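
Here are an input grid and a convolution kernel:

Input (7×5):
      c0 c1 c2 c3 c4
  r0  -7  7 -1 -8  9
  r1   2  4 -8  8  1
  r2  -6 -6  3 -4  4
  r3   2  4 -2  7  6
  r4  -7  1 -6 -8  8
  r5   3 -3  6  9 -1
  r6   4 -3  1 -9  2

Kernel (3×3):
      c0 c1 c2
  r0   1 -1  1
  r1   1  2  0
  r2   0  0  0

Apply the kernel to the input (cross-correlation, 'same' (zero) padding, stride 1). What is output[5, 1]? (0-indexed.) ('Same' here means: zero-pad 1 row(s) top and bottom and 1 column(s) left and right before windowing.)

The receptive field on the zero-padded input at this output position is [-7 1 -6 / 3 -3 6 / 4 -3 1]. Elementwise product with the kernel and sum: -7·1 + 1·-1 + -6·1 + 3·1 + -3·2.

-17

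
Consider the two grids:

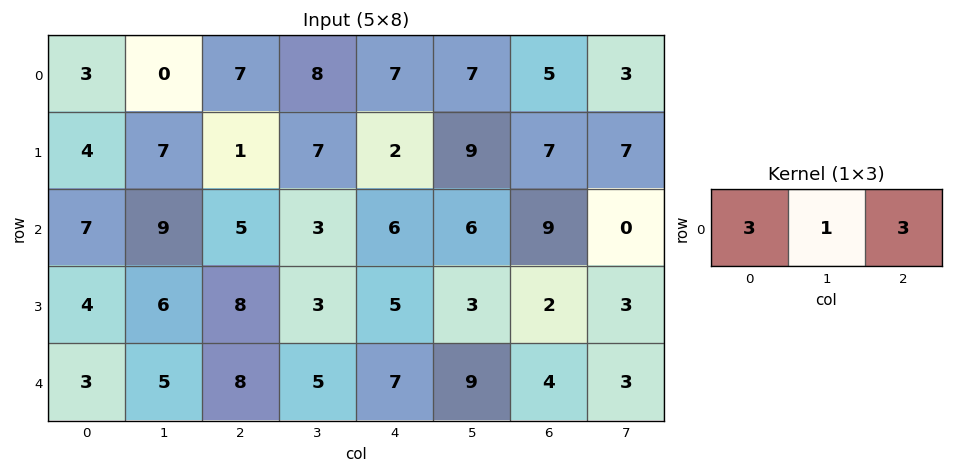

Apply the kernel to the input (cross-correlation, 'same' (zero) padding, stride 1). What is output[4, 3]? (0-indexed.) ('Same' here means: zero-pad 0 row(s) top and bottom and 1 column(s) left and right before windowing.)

The receptive field on the zero-padded input at this output position is [8 5 7]. Elementwise product with the kernel and sum: 8·3 + 5·1 + 7·3.

50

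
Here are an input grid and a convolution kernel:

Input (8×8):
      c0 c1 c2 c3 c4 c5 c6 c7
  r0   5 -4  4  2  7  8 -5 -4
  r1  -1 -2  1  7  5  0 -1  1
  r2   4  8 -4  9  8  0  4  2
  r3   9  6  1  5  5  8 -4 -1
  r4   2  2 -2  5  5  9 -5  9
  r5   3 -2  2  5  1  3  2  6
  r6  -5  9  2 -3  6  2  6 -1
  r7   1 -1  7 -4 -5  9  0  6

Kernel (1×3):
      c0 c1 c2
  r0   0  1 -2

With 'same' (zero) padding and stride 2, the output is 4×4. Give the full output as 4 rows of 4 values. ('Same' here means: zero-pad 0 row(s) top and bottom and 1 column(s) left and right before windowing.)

13 0 -9 3
-12 -22 8 0
-2 -12 -13 -23
-23 8 2 8

Output[0,0]: The receptive field on the zero-padded input at this output position is [0 5 -4]. Elementwise product with the kernel and sum: 5·1 + -4·-2.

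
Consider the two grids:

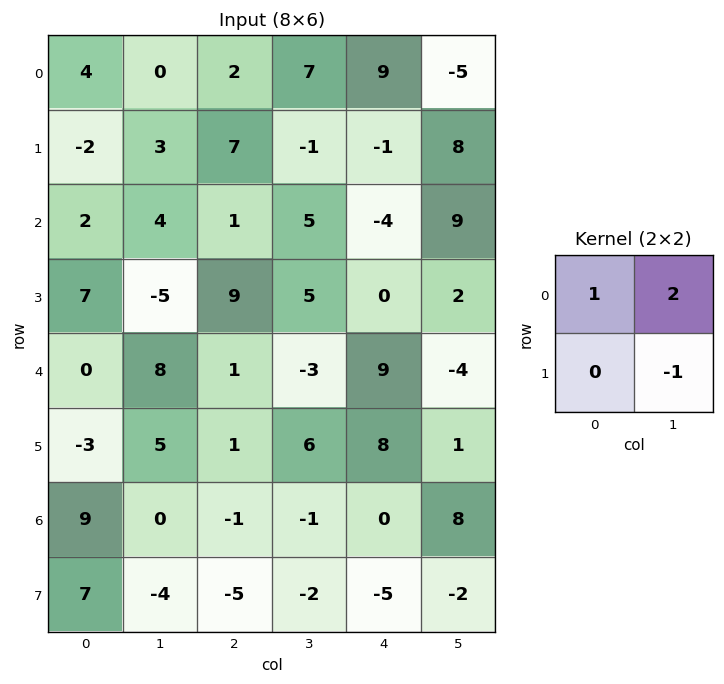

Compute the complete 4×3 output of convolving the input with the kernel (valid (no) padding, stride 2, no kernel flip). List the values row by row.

Output[0,0]: The receptive field on the input at this output position is [4 0 / -2 3]. Elementwise product with the kernel and sum: 4·1 + 0·2 + 3·-1.

1 17 -9
15 6 12
11 -11 0
13 -1 18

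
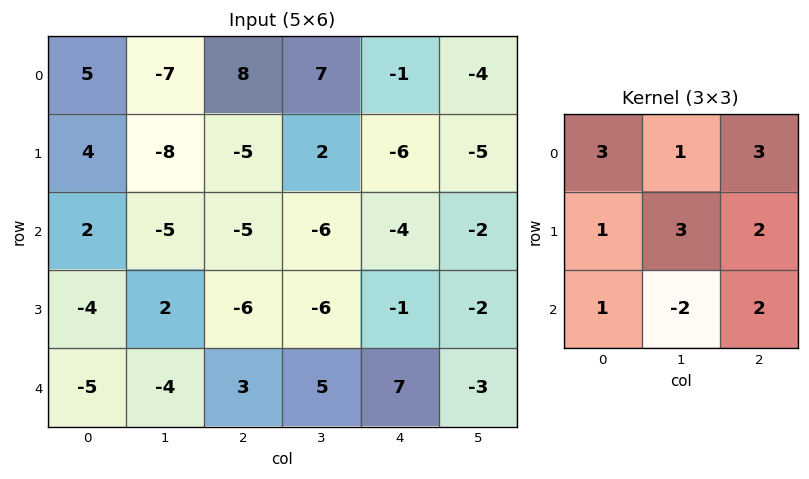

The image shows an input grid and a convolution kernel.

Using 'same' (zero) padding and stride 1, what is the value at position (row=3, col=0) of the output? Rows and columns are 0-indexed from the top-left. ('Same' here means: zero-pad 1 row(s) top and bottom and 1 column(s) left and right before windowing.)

The receptive field on the zero-padded input at this output position is [0 2 -5 / 0 -4 2 / 0 -5 -4]. Elementwise product with the kernel and sum: 0·3 + 2·1 + -5·3 + 0·1 + -4·3 + 2·2 + 0·1 + -5·-2 + -4·2.

-19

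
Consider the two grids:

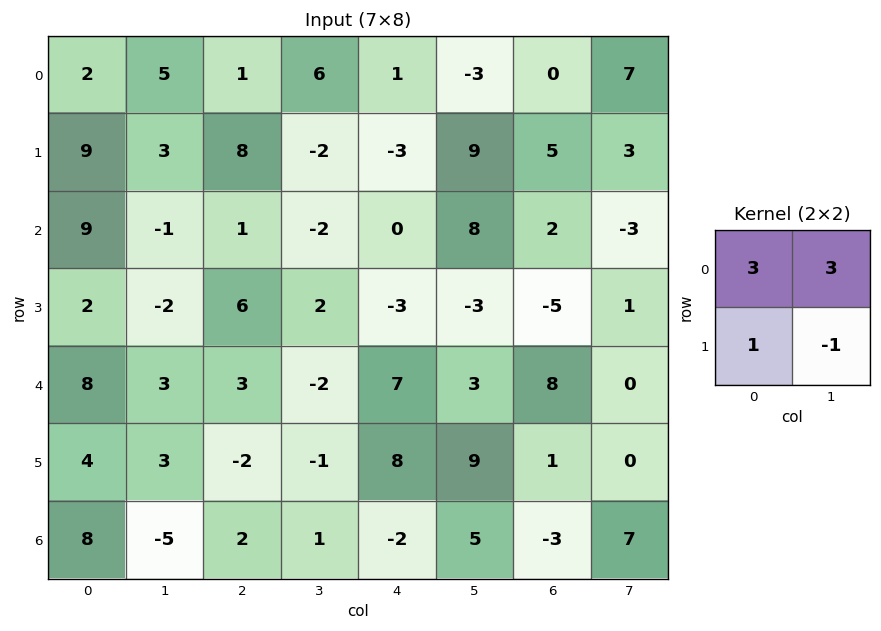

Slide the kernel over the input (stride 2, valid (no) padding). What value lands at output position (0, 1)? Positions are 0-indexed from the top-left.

31

The receptive field on the input at this output position is [1 6 / 8 -2]. Elementwise product with the kernel and sum: 1·3 + 6·3 + 8·1 + -2·-1.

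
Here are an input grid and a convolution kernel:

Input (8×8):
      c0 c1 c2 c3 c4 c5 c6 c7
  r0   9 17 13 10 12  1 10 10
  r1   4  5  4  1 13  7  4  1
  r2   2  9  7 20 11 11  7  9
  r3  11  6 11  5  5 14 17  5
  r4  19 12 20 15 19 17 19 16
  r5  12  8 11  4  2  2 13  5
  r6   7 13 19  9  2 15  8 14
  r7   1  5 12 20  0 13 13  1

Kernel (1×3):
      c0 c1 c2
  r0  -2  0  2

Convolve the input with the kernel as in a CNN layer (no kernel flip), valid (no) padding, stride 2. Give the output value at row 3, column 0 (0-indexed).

The receptive field on the input at this output position is [7 13 19]. Elementwise product with the kernel and sum: 7·-2 + 19·2.

24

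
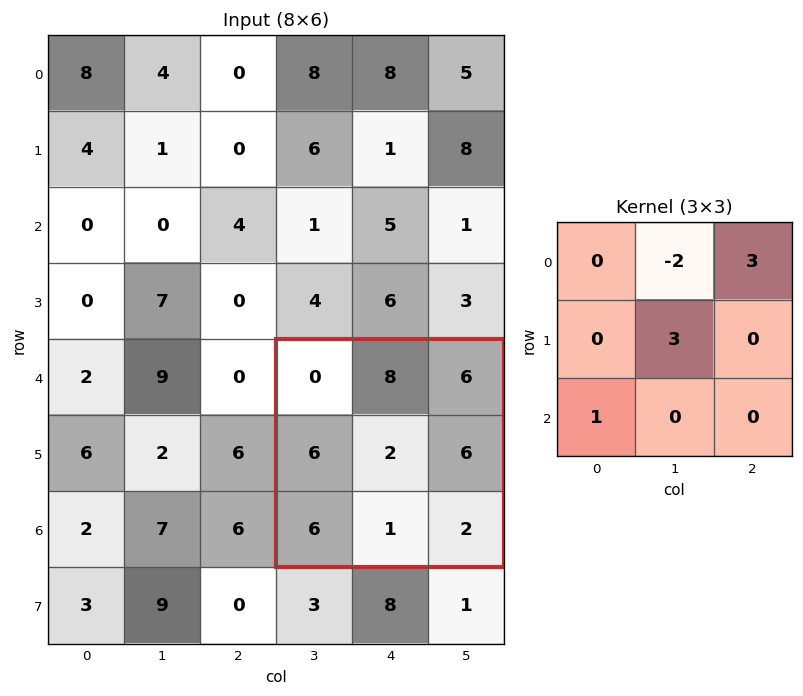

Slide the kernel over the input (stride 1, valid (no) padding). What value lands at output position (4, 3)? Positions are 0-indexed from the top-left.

14

The receptive field on the input at this output position is [0 8 6 / 6 2 6 / 6 1 2]. Elementwise product with the kernel and sum: 8·-2 + 6·3 + 2·3 + 6·1.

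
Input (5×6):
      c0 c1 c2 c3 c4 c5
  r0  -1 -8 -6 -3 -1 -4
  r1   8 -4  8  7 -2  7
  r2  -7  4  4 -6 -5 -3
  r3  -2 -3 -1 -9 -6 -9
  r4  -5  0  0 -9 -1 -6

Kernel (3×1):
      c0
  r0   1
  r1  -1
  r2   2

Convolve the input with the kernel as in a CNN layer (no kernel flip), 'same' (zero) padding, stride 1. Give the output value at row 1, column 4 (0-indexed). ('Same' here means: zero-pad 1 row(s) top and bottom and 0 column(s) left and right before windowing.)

The receptive field on the zero-padded input at this output position is [-1 / -2 / -5]. Elementwise product with the kernel and sum: -1·1 + -2·-1 + -5·2.

-9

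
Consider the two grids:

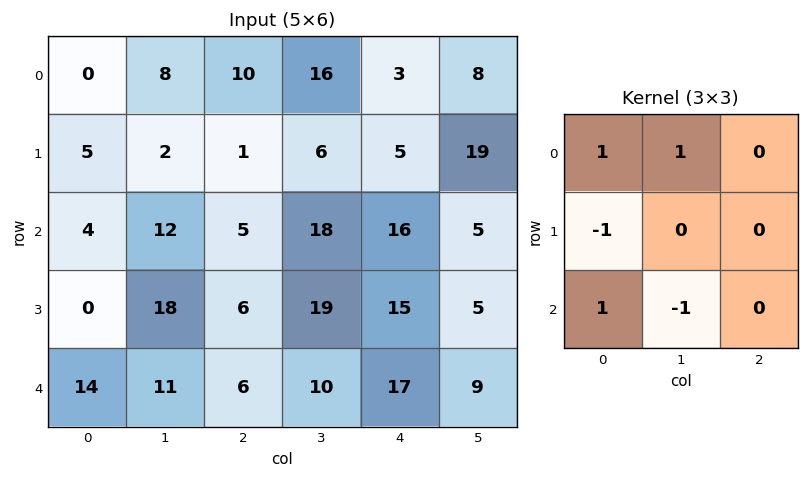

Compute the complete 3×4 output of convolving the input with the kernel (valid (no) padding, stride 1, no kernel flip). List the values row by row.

Output[0,0]: The receptive field on the input at this output position is [0 8 10 / 5 2 1 / 4 12 5]. Elementwise product with the kernel and sum: 0·1 + 8·1 + 5·-1 + 4·1 + 12·-1.

-5 23 12 15
-15 3 -11 -3
19 4 13 8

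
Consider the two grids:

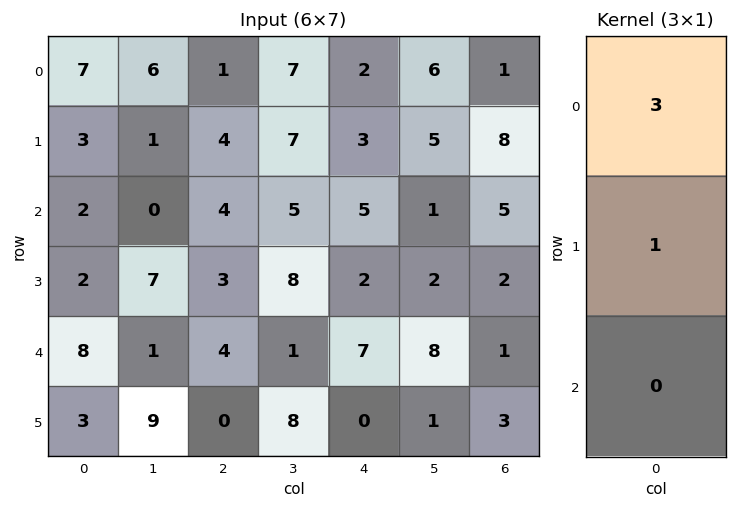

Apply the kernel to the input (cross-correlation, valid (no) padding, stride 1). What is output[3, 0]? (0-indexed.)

14

The receptive field on the input at this output position is [2 / 8 / 3]. Elementwise product with the kernel and sum: 2·3 + 8·1.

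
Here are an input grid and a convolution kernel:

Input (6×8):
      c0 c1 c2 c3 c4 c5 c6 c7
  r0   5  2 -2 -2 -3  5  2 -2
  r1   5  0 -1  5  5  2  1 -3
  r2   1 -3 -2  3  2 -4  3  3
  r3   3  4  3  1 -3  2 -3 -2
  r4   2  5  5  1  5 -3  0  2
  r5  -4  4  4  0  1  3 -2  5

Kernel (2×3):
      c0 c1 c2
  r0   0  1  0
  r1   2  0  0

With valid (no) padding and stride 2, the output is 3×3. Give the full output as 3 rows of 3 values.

12 -4 15
3 9 -10
-3 9 -1

Output[0,0]: The receptive field on the input at this output position is [5 2 -2 / 5 0 -1]. Elementwise product with the kernel and sum: 2·1 + 5·2.
Output[0,1]: The receptive field on the input at this output position is [-2 -2 -3 / -1 5 5]. Elementwise product with the kernel and sum: -2·1 + -1·2.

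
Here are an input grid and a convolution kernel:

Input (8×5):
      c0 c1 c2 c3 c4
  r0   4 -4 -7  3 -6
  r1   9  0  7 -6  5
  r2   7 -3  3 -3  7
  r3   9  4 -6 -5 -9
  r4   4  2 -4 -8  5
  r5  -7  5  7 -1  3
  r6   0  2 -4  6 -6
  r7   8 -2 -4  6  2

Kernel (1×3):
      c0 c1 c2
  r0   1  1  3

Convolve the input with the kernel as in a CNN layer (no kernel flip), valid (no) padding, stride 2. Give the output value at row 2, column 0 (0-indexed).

The receptive field on the input at this output position is [4 2 -4]. Elementwise product with the kernel and sum: 4·1 + 2·1 + -4·3.

-6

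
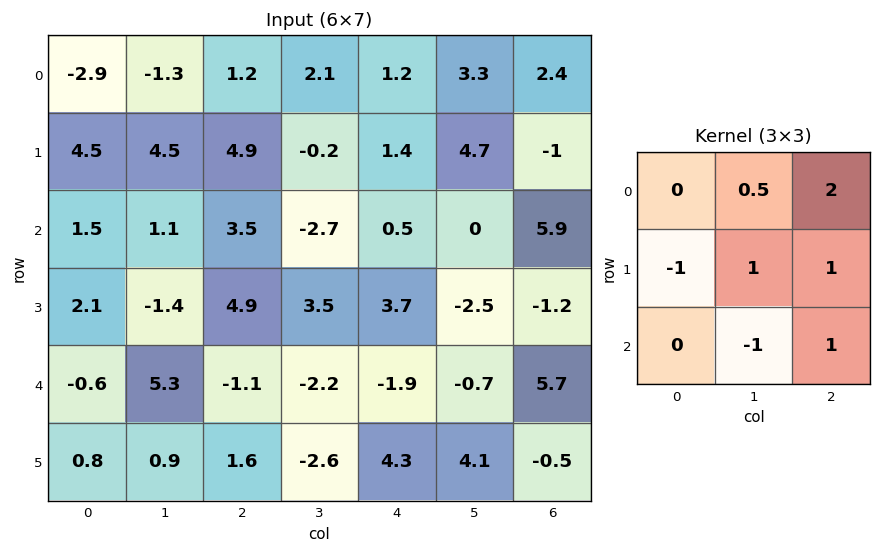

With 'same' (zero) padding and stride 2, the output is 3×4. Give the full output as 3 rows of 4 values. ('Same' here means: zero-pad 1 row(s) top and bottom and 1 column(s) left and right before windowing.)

Output[0,0]: The receptive field on the zero-padded input at this output position is [0 0 0 / 0 -2.9 -1.3 / 0 4.5 4.5]. Elementwise product with the kernel and sum: 0·0.5 + 0·2 + 0·-1 + -2.9·1 + -1.3·1 + 4.5·-1 + 4.5·1.
Output[0,1]: The receptive field on the zero-padded input at this output position is [0 0 0 / -1.3 1.2 2.1 / 4.5 4.9 -0.2]. Elementwise product with the kernel and sum: 0·0.5 + 0·2 + -1.3·-1 + 1.2·1 + 2.1·1 + 4.9·-1 + -0.2·1.

-4.2 -0.5 5.7 0.1
10.35 0.35 7.1 6.6
3.05 -3.35 -3.75 6.3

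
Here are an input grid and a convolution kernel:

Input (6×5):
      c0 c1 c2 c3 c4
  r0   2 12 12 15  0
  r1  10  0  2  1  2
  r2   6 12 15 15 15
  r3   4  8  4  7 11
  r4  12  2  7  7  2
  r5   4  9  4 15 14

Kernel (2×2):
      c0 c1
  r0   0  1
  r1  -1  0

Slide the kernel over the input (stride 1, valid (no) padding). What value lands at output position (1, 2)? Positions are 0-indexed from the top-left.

-14

The receptive field on the input at this output position is [2 1 / 15 15]. Elementwise product with the kernel and sum: 1·1 + 15·-1.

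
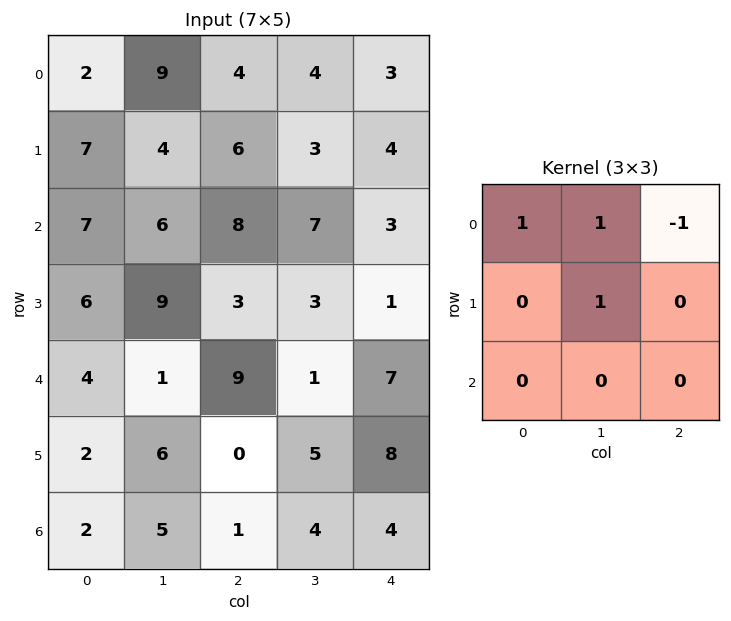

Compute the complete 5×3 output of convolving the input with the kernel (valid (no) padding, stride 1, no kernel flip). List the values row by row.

11 15 8
11 15 12
14 10 15
13 18 6
2 9 8

Output[0,0]: The receptive field on the input at this output position is [2 9 4 / 7 4 6 / 7 6 8]. Elementwise product with the kernel and sum: 2·1 + 9·1 + 4·-1 + 4·1.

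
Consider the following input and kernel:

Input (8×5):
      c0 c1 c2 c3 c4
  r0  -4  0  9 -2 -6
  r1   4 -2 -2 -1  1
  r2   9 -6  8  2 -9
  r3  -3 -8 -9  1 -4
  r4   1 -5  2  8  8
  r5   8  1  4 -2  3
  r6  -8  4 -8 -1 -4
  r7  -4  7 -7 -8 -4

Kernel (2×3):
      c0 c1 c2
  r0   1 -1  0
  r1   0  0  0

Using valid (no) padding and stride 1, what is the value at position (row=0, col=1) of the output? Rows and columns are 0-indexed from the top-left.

The receptive field on the input at this output position is [0 9 -2 / -2 -2 -1]. Elementwise product with the kernel and sum: 0·1 + 9·-1.

-9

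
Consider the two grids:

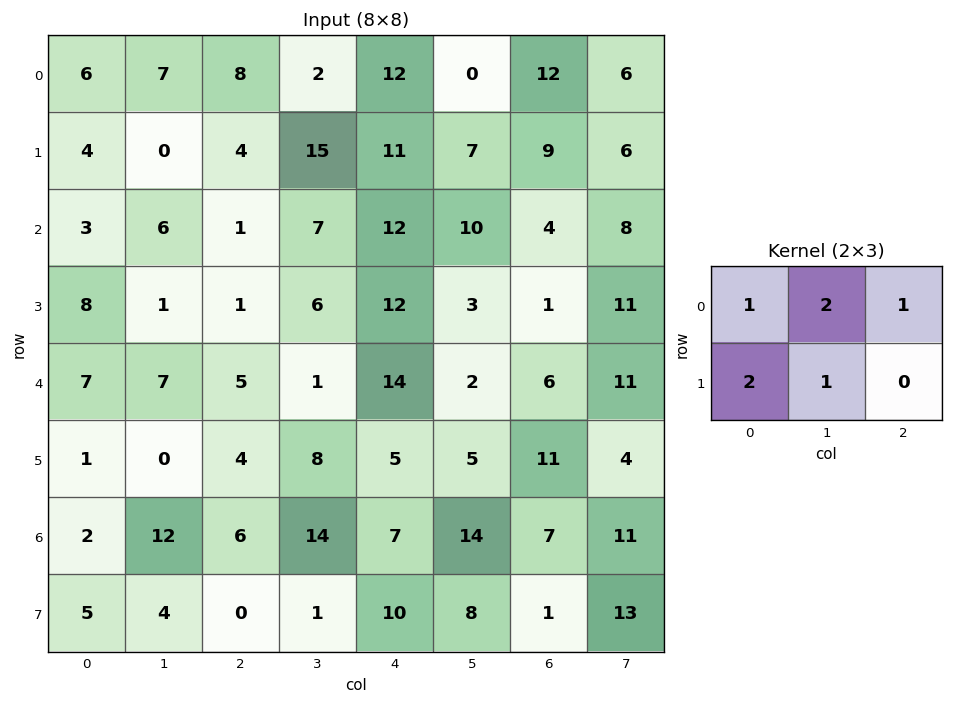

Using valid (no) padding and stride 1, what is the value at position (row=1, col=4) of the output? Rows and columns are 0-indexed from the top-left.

68

The receptive field on the input at this output position is [11 7 9 / 12 10 4]. Elementwise product with the kernel and sum: 11·1 + 7·2 + 9·1 + 12·2 + 10·1.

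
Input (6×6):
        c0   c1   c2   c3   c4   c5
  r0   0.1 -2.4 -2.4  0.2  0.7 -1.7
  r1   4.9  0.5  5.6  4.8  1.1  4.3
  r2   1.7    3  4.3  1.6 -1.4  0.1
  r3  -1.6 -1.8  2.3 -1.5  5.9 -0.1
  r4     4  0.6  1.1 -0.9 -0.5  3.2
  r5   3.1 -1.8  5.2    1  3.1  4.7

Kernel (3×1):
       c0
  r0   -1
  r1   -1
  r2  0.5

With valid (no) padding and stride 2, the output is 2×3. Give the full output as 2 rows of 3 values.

-4.15 -1.05 -2.5
1.9 -6.05 -4.75

Output[0,0]: The receptive field on the input at this output position is [0.1 / 4.9 / 1.7]. Elementwise product with the kernel and sum: 0.1·-1 + 4.9·-1 + 1.7·0.5.
Output[0,1]: The receptive field on the input at this output position is [-2.4 / 5.6 / 4.3]. Elementwise product with the kernel and sum: -2.4·-1 + 5.6·-1 + 4.3·0.5.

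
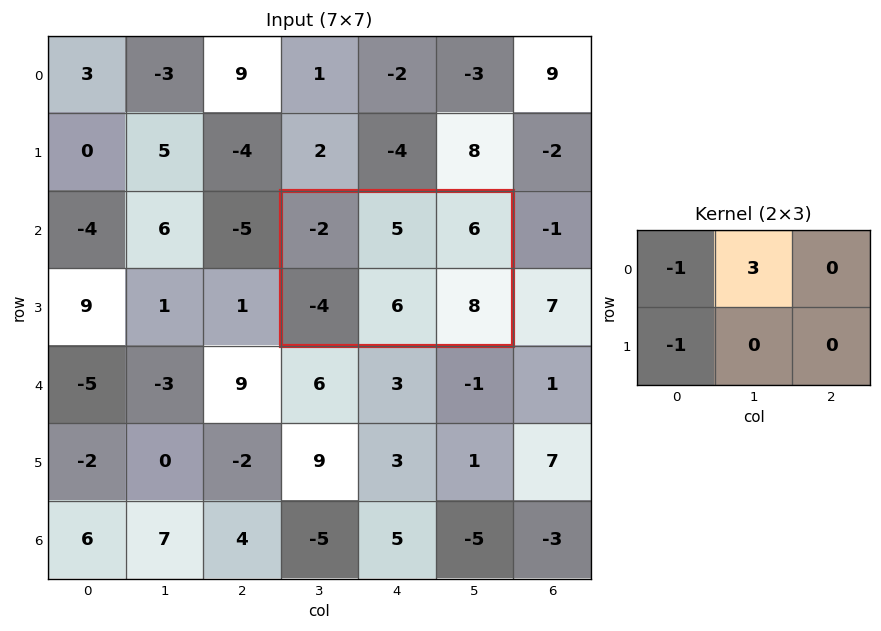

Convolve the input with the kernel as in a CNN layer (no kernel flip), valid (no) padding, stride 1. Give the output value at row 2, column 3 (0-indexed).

21

The receptive field on the input at this output position is [-2 5 6 / -4 6 8]. Elementwise product with the kernel and sum: -2·-1 + 5·3 + -4·-1.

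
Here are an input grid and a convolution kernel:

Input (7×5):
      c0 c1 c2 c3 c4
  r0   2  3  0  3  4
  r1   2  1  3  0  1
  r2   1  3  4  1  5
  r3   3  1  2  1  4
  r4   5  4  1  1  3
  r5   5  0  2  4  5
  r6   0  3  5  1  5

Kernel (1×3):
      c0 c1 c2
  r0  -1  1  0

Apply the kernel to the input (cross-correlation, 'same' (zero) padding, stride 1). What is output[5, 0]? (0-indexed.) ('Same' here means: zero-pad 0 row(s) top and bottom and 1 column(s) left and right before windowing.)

The receptive field on the zero-padded input at this output position is [0 5 0]. Elementwise product with the kernel and sum: 0·-1 + 5·1.

5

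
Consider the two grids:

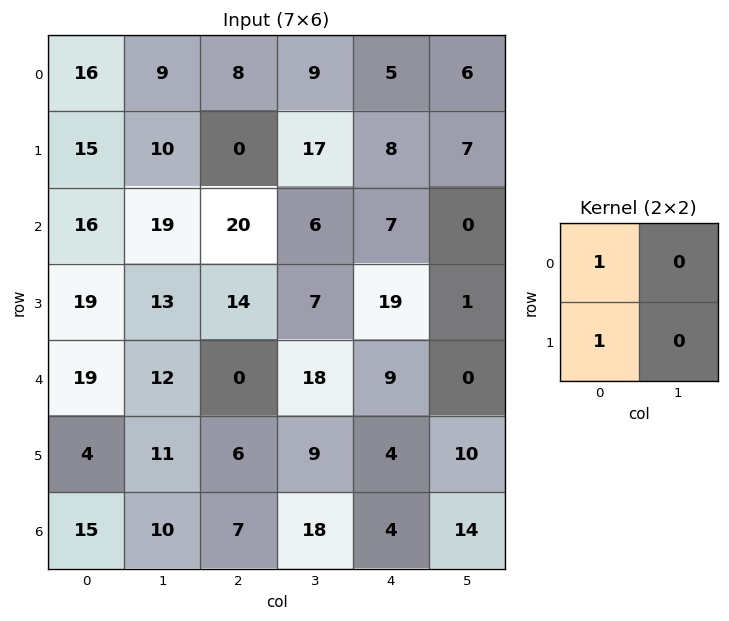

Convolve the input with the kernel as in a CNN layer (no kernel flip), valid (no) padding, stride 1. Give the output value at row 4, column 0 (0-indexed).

The receptive field on the input at this output position is [19 12 / 4 11]. Elementwise product with the kernel and sum: 19·1 + 4·1.

23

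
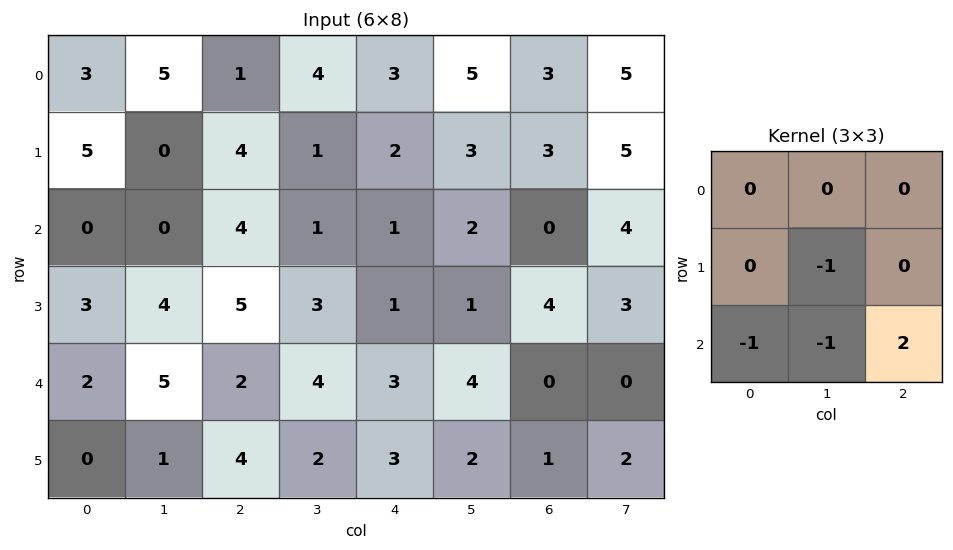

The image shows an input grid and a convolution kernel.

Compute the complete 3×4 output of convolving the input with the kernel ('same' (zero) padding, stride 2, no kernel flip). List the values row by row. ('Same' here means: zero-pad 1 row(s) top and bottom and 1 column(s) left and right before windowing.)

-8 -3 0 1
5 -7 -3 1
0 -3 -4 1

Output[0,0]: The receptive field on the zero-padded input at this output position is [0 0 0 / 0 3 5 / 0 5 0]. Elementwise product with the kernel and sum: 3·-1 + 0·-1 + 5·-1 + 0·2.
Output[0,1]: The receptive field on the zero-padded input at this output position is [0 0 0 / 5 1 4 / 0 4 1]. Elementwise product with the kernel and sum: 1·-1 + 0·-1 + 4·-1 + 1·2.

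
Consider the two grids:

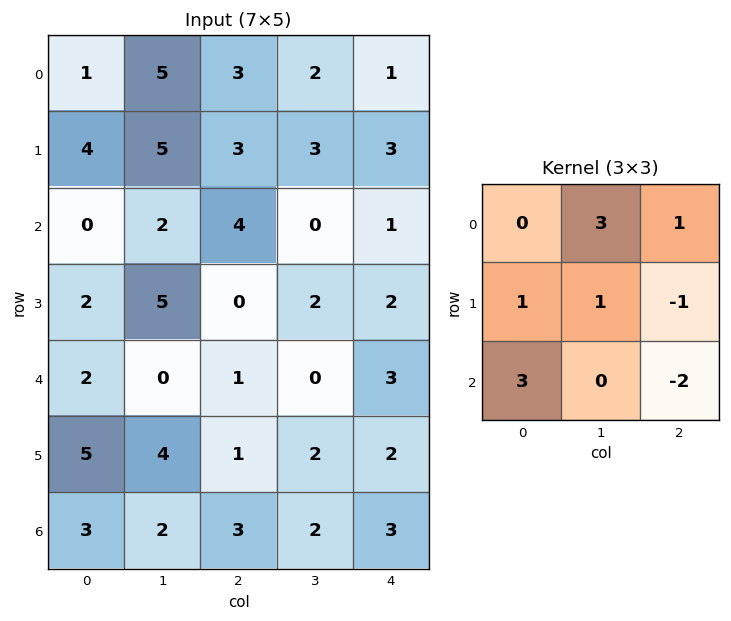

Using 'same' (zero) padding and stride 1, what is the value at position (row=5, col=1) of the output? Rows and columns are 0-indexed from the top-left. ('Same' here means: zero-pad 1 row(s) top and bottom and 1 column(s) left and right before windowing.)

12

The receptive field on the zero-padded input at this output position is [2 0 1 / 5 4 1 / 3 2 3]. Elementwise product with the kernel and sum: 0·3 + 1·1 + 5·1 + 4·1 + 1·-1 + 3·3 + 3·-2.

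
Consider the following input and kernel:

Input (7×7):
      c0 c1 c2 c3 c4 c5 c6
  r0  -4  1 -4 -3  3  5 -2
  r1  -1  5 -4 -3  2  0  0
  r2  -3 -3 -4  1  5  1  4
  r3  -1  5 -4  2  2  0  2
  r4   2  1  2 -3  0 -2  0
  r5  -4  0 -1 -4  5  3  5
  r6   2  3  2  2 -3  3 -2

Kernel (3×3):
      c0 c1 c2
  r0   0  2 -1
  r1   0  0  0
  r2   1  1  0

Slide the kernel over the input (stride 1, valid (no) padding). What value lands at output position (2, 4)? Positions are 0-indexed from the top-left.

The receptive field on the input at this output position is [5 1 4 / 2 0 2 / 0 -2 0]. Elementwise product with the kernel and sum: 1·2 + 4·-1 + 0·1 + -2·1.

-4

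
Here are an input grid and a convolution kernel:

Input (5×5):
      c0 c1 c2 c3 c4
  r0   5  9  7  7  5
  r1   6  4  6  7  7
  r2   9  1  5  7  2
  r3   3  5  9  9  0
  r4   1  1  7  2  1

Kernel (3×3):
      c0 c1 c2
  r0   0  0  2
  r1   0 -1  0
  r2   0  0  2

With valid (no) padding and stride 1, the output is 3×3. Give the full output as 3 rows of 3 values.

Output[0,0]: The receptive field on the input at this output position is [5 9 7 / 6 4 6 / 9 1 5]. Elementwise product with the kernel and sum: 7·2 + 4·-1 + 5·2.
Output[0,1]: The receptive field on the input at this output position is [9 7 7 / 4 6 7 / 1 5 7]. Elementwise product with the kernel and sum: 7·2 + 6·-1 + 7·2.

20 22 7
29 27 7
19 9 -3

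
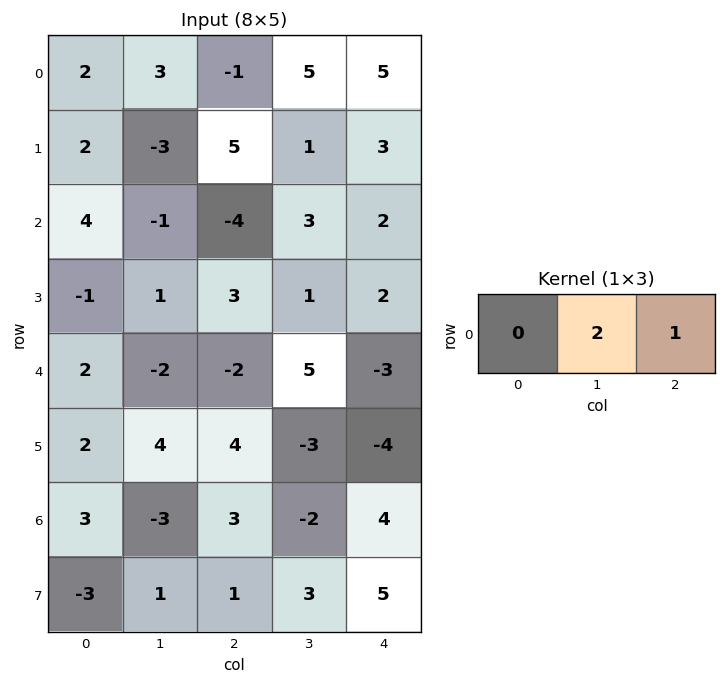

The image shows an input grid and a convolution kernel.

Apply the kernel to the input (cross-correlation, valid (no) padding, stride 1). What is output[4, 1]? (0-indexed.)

1

The receptive field on the input at this output position is [-2 -2 5]. Elementwise product with the kernel and sum: -2·2 + 5·1.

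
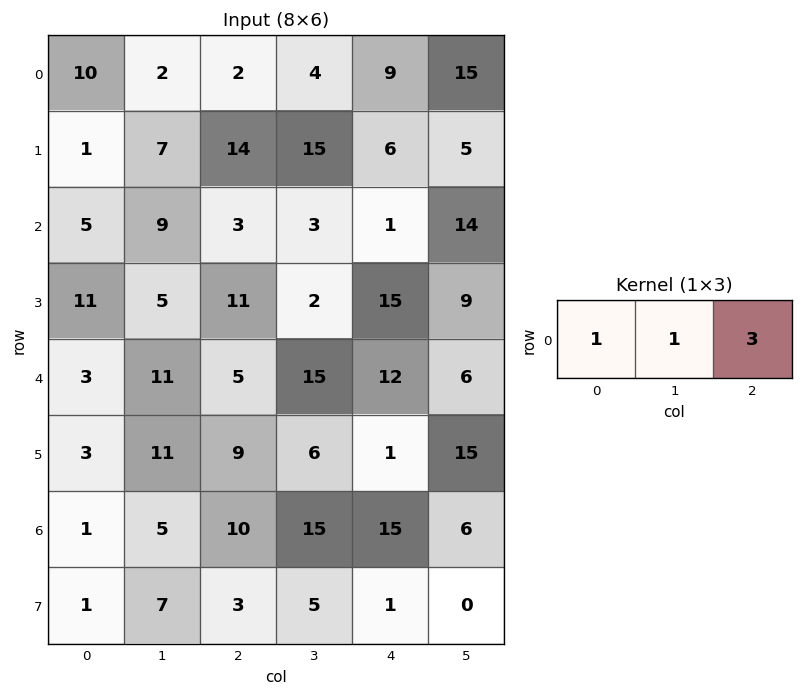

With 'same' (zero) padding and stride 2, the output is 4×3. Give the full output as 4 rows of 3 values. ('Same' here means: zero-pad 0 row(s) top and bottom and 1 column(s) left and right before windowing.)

16 16 58
32 21 46
36 61 45
16 60 48

Output[0,0]: The receptive field on the zero-padded input at this output position is [0 10 2]. Elementwise product with the kernel and sum: 0·1 + 10·1 + 2·3.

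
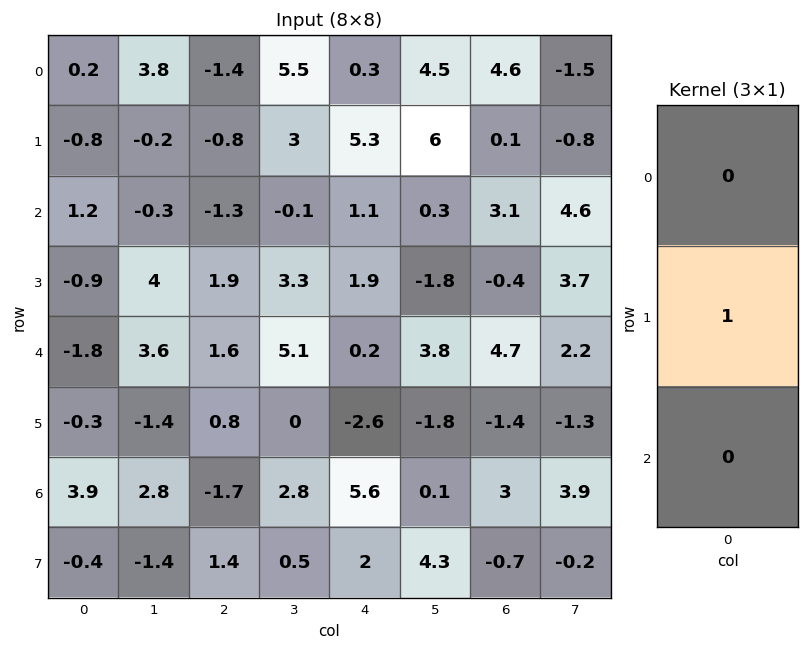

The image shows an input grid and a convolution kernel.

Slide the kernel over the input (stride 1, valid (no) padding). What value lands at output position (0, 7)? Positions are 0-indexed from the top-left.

-0.8

The receptive field on the input at this output position is [-1.5 / -0.8 / 4.6]. Elementwise product with the kernel and sum: -0.8·1.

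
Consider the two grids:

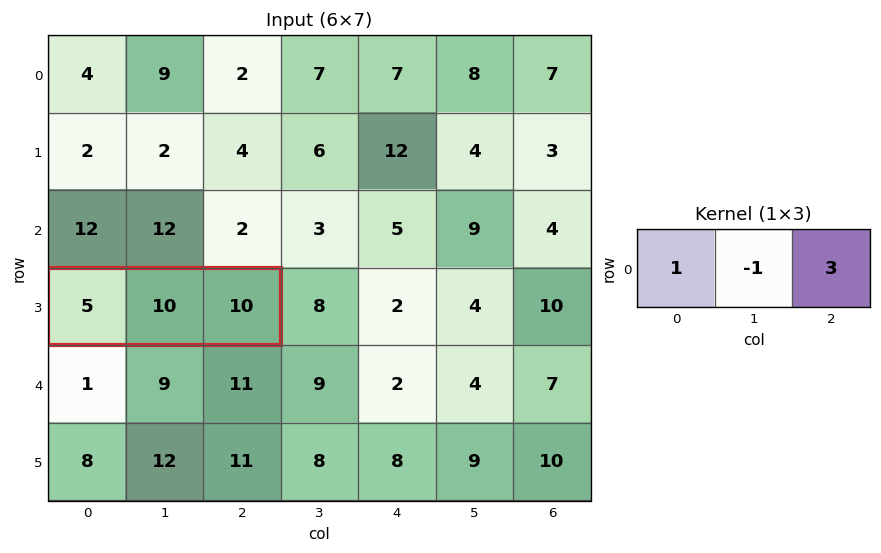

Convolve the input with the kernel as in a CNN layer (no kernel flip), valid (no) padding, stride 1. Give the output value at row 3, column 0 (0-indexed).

The receptive field on the input at this output position is [5 10 10]. Elementwise product with the kernel and sum: 5·1 + 10·-1 + 10·3.

25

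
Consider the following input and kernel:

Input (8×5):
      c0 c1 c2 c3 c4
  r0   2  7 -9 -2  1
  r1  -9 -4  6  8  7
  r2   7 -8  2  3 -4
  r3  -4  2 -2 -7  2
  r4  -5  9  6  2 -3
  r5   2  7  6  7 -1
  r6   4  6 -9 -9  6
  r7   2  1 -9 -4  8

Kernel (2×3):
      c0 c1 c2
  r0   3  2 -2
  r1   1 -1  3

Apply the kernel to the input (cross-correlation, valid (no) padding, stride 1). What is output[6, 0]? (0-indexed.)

The receptive field on the input at this output position is [4 6 -9 / 2 1 -9]. Elementwise product with the kernel and sum: 4·3 + 6·2 + -9·-2 + 2·1 + 1·-1 + -9·3.

16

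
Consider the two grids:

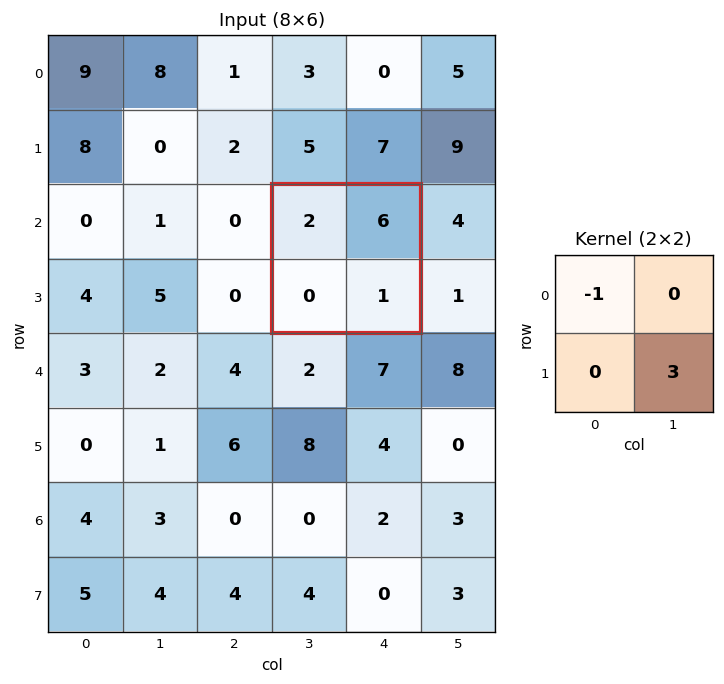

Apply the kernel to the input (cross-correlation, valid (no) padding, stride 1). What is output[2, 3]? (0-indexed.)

The receptive field on the input at this output position is [2 6 / 0 1]. Elementwise product with the kernel and sum: 2·-1 + 1·3.

1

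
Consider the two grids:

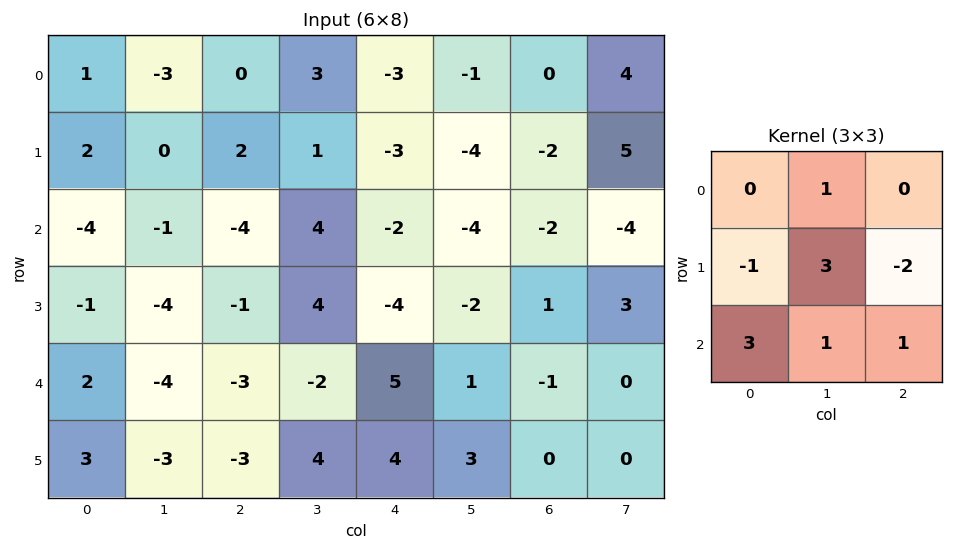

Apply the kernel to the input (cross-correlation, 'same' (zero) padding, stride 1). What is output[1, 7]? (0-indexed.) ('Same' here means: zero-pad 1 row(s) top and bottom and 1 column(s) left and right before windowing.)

11

The receptive field on the zero-padded input at this output position is [0 4 0 / -2 5 0 / -2 -4 0]. Elementwise product with the kernel and sum: 4·1 + -2·-1 + 5·3 + 0·-2 + -2·3 + -4·1 + 0·1.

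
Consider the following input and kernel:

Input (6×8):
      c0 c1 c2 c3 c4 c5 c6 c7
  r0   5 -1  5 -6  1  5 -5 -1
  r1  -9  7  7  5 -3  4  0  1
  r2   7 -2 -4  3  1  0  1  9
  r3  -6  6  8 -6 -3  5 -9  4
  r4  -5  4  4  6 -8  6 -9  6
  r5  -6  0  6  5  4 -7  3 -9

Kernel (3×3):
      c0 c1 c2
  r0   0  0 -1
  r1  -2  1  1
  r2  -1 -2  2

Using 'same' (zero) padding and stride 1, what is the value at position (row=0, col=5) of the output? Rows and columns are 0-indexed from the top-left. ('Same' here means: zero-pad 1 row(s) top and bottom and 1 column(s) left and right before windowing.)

The receptive field on the zero-padded input at this output position is [0 0 0 / 1 5 -5 / -3 4 0]. Elementwise product with the kernel and sum: 0·-1 + 1·-2 + 5·1 + -5·1 + -3·-1 + 4·-2 + 0·2.

-7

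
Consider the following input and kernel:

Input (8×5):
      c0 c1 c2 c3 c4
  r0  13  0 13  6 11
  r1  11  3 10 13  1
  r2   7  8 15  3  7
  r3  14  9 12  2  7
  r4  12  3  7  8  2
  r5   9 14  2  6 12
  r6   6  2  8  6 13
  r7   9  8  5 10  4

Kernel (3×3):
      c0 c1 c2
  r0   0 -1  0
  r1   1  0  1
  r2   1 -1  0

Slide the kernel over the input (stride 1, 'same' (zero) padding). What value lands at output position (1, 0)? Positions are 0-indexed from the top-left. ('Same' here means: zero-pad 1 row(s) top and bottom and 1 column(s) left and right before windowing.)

The receptive field on the zero-padded input at this output position is [0 13 0 / 0 11 3 / 0 7 8]. Elementwise product with the kernel and sum: 13·-1 + 0·1 + 3·1 + 0·1 + 7·-1.

-17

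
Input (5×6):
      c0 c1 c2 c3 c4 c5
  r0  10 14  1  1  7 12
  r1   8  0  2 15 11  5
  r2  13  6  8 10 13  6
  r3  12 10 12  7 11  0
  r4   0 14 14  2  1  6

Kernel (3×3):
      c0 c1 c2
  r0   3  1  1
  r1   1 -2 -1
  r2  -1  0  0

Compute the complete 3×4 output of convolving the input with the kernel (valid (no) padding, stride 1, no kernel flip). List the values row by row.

Output[0,0]: The receptive field on the input at this output position is [10 14 1 / 8 0 2 / 13 6 8]. Elementwise product with the kernel and sum: 10·3 + 14·1 + 1·1 + 8·1 + 0·-2 + 2·-1 + 13·-1.

38 19 -36 0
7 -13 -5 32
33 1 20 32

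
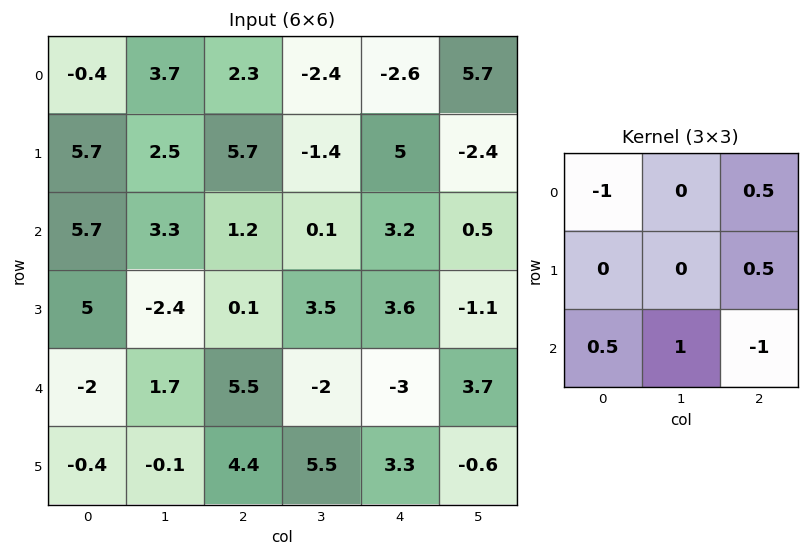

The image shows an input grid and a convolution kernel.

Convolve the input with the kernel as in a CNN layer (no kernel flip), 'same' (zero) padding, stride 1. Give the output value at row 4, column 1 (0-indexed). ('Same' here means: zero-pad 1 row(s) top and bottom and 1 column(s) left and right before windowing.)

-6.9

The receptive field on the zero-padded input at this output position is [5 -2.4 0.1 / -2 1.7 5.5 / -0.4 -0.1 4.4]. Elementwise product with the kernel and sum: 5·-1 + 0.1·0.5 + 5.5·0.5 + -0.4·0.5 + -0.1·1 + 4.4·-1.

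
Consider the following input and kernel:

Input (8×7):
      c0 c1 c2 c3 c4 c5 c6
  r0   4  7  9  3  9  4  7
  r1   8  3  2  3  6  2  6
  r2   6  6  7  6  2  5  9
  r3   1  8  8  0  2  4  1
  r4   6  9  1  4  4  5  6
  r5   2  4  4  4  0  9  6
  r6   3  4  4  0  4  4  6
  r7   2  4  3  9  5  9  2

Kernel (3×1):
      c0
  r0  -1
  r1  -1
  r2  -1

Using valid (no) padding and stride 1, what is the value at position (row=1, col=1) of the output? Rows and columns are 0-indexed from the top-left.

-17

The receptive field on the input at this output position is [3 / 6 / 8]. Elementwise product with the kernel and sum: 3·-1 + 6·-1 + 8·-1.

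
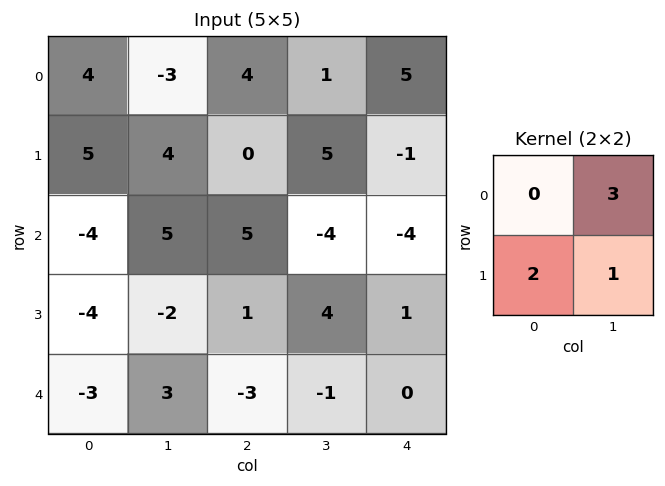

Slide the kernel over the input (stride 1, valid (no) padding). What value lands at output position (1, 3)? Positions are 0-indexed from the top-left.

The receptive field on the input at this output position is [5 -1 / -4 -4]. Elementwise product with the kernel and sum: -1·3 + -4·2 + -4·1.

-15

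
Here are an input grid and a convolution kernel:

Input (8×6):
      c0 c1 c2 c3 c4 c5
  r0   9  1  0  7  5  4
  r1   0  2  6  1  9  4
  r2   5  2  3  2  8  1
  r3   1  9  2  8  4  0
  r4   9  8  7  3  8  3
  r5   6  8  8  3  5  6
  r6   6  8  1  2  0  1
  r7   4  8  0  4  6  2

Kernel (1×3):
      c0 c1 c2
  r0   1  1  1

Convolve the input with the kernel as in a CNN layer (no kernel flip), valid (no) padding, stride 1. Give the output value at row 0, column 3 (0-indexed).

16

The receptive field on the input at this output position is [7 5 4]. Elementwise product with the kernel and sum: 7·1 + 5·1 + 4·1.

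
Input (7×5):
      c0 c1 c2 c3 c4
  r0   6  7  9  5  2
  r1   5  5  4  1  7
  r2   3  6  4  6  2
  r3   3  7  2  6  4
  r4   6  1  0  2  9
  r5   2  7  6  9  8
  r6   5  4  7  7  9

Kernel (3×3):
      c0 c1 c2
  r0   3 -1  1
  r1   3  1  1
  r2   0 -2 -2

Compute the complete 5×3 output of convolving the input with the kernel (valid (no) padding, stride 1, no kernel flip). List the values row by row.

Output[0,0]: The receptive field on the input at this output position is [6 7 9 / 5 5 4 / 3 6 4]. Elementwise product with the kernel and sum: 6·3 + 7·-1 + 9·1 + 5·3 + 5·1 + 4·1 + 6·-2 + 4·-2.
Output[0,1]: The receptive field on the input at this output position is [7 9 5 / 5 4 1 / 6 4 6]. Elementwise product with the kernel and sum: 7·3 + 9·-1 + 5·1 + 5·3 + 4·1 + 1·1 + 4·-2 + 6·-2.

24 17 28
15 24 18
23 45 2
-3 0 -19
14 13 10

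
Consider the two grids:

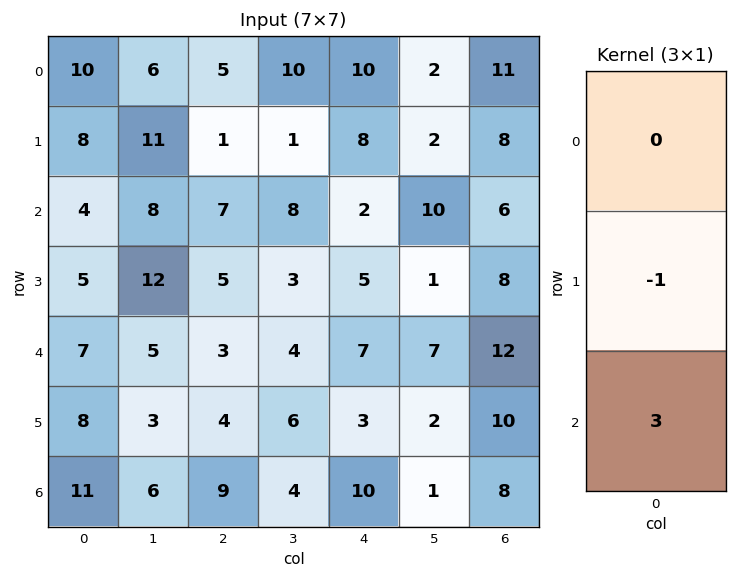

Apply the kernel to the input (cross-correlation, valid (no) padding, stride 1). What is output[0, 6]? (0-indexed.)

The receptive field on the input at this output position is [11 / 8 / 6]. Elementwise product with the kernel and sum: 8·-1 + 6·3.

10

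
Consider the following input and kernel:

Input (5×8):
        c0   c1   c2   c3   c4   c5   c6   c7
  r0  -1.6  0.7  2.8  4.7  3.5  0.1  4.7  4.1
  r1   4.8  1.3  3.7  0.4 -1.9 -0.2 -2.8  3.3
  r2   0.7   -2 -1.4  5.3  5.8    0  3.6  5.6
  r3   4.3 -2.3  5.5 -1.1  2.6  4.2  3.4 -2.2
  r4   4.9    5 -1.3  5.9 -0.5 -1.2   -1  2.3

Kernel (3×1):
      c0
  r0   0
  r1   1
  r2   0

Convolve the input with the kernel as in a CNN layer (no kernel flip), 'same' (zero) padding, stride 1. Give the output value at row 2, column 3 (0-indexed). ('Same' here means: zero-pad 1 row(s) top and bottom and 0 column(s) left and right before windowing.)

5.3

The receptive field on the zero-padded input at this output position is [0.4 / 5.3 / -1.1]. Elementwise product with the kernel and sum: 5.3·1.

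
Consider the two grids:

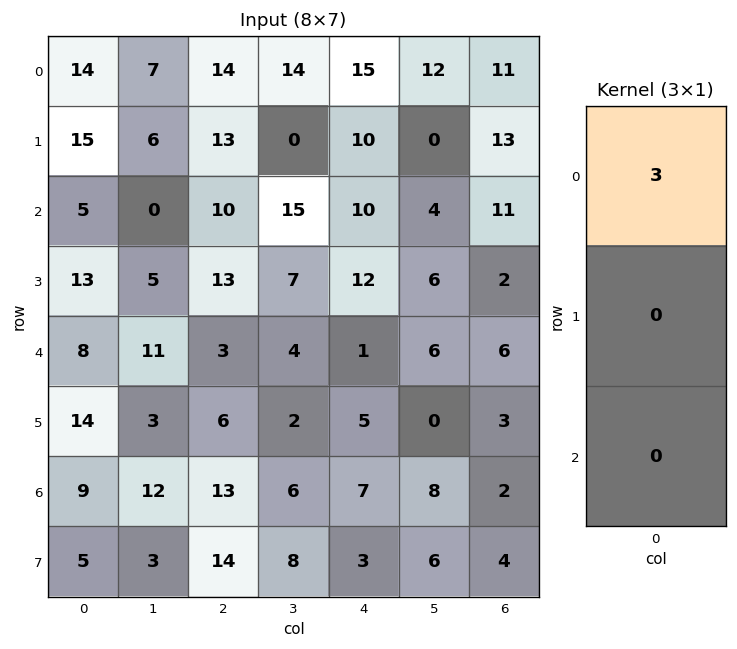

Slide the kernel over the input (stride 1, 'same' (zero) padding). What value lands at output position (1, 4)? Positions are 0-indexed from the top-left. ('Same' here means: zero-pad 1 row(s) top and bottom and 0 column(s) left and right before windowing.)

45

The receptive field on the zero-padded input at this output position is [15 / 10 / 10]. Elementwise product with the kernel and sum: 15·3.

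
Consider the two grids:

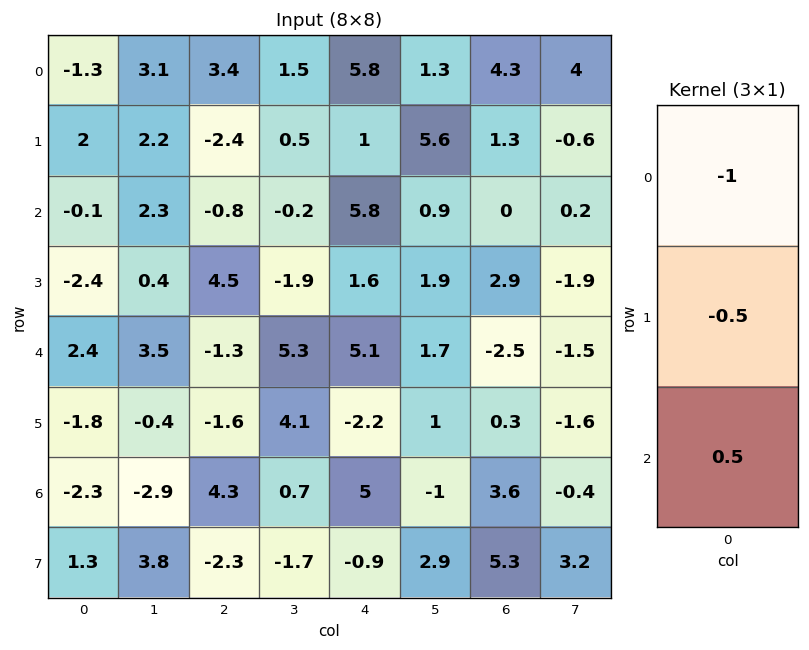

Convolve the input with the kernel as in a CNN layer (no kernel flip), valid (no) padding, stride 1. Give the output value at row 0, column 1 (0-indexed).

-3.05

The receptive field on the input at this output position is [3.1 / 2.2 / 2.3]. Elementwise product with the kernel and sum: 3.1·-1 + 2.2·-0.5 + 2.3·0.5.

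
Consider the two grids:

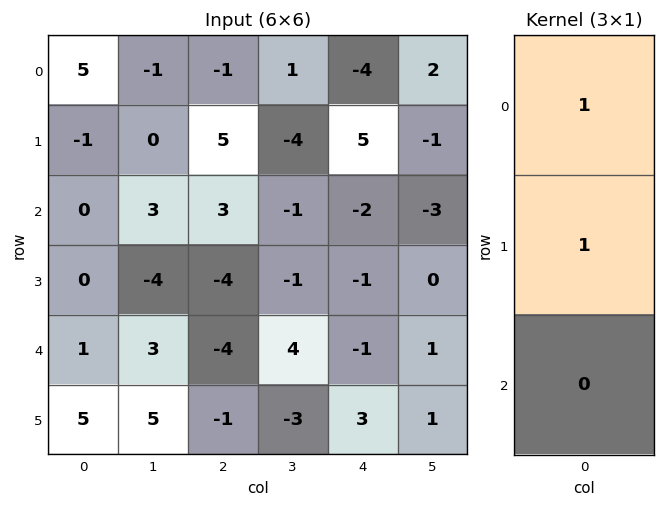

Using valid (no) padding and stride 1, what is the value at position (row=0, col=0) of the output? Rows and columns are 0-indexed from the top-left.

The receptive field on the input at this output position is [5 / -1 / 0]. Elementwise product with the kernel and sum: 5·1 + -1·1.

4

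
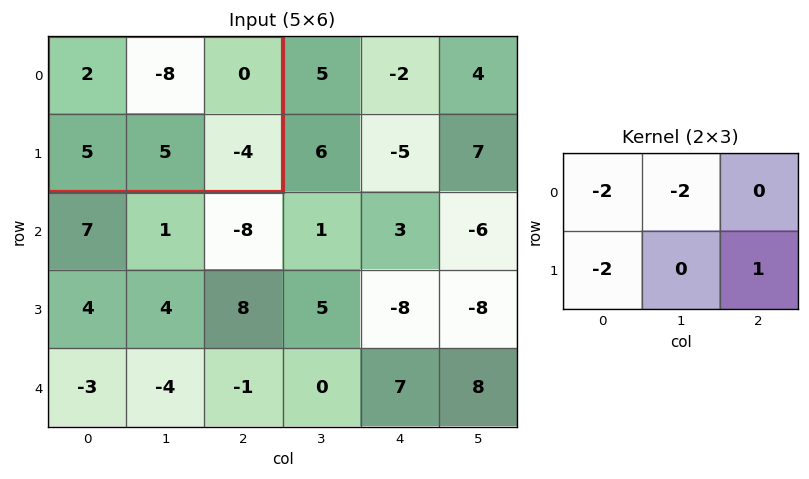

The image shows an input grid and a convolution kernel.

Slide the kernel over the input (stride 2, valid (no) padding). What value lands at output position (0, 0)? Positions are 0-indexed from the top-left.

The receptive field on the input at this output position is [2 -8 0 / 5 5 -4]. Elementwise product with the kernel and sum: 2·-2 + -8·-2 + 5·-2 + -4·1.

-2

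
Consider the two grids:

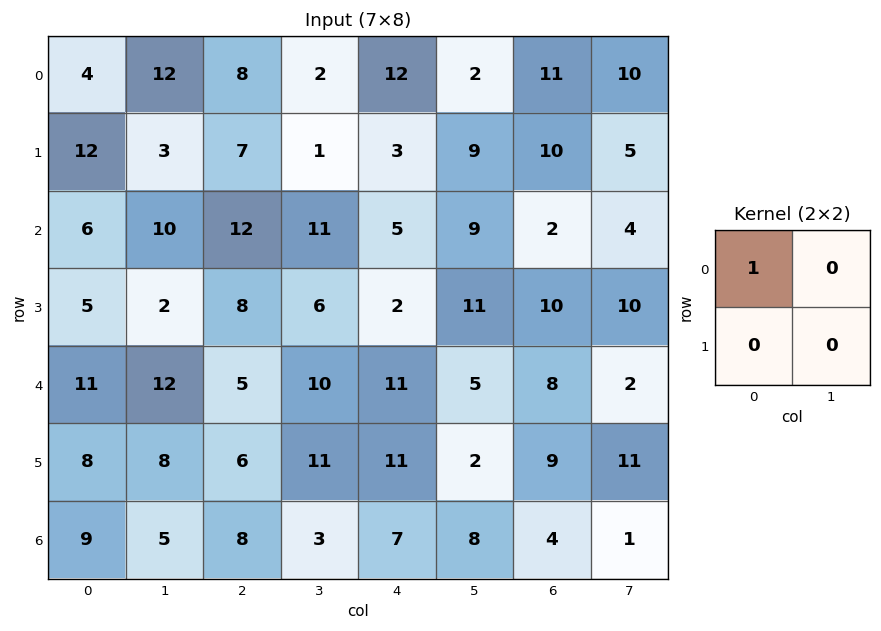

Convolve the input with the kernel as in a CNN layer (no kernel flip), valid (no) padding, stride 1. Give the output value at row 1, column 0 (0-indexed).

The receptive field on the input at this output position is [12 3 / 6 10]. Elementwise product with the kernel and sum: 12·1.

12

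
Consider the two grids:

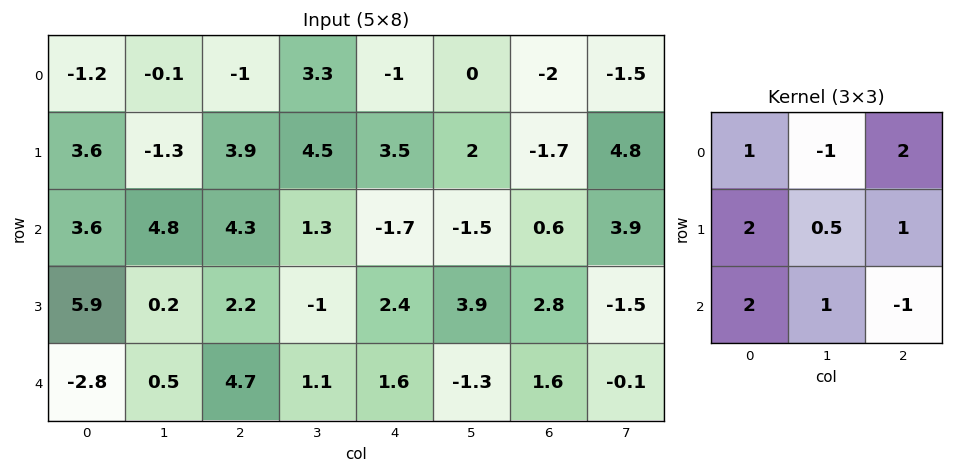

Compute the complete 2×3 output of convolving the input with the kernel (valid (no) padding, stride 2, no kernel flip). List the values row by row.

Output[0,0]: The receptive field on the input at this output position is [-1.2 -0.1 -1 / 3.6 -1.3 3.9 / 3.6 4.8 4.3]. Elementwise product with the kernel and sum: -1.2·1 + -0.1·-1 + -1·2 + 3.6·2 + -1.3·0.5 + 3.9·1 + 3.6·2 + 4.8·1 + 4.3·-1.

15.05 18.85 -4.2
11.7 14.8 10.85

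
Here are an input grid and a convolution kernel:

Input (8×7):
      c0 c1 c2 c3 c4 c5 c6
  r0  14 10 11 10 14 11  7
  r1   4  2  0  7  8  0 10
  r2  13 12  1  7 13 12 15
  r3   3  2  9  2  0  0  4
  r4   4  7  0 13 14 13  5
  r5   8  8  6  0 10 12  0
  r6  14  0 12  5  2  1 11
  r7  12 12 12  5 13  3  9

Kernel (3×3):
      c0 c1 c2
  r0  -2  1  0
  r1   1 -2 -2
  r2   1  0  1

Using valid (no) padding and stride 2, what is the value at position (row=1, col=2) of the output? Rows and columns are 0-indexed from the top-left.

The receptive field on the input at this output position is [13 12 15 / 0 0 4 / 14 13 5]. Elementwise product with the kernel and sum: 13·-2 + 12·1 + 0·1 + 0·-2 + 4·-2 + 14·1 + 5·1.

-3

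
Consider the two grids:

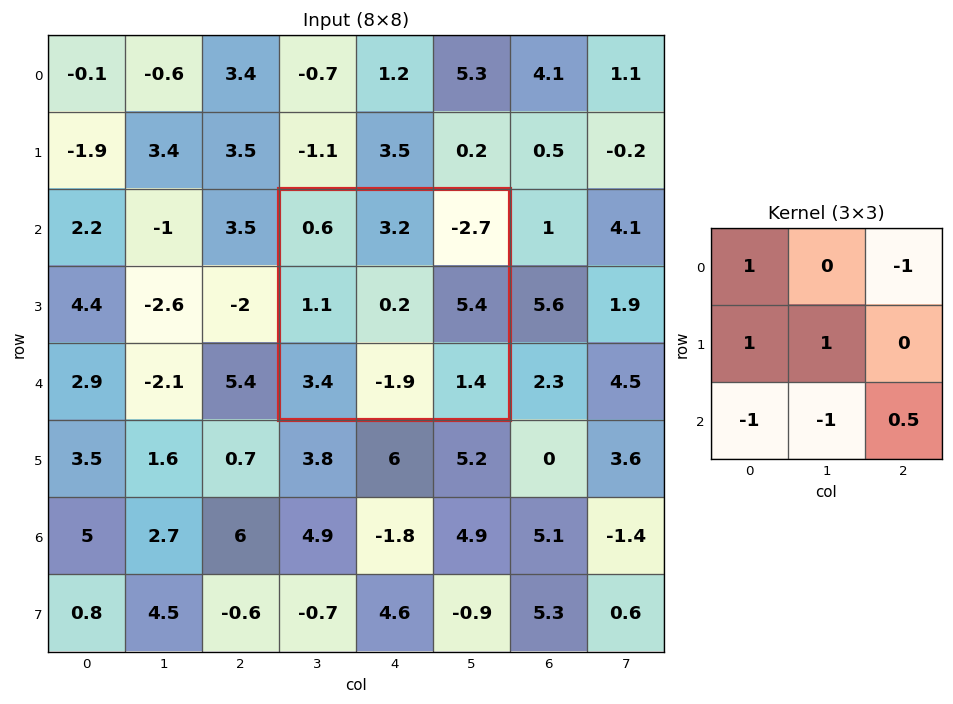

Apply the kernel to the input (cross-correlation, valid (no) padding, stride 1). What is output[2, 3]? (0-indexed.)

3.8

The receptive field on the input at this output position is [0.6 3.2 -2.7 / 1.1 0.2 5.4 / 3.4 -1.9 1.4]. Elementwise product with the kernel and sum: 0.6·1 + -2.7·-1 + 1.1·1 + 0.2·1 + 3.4·-1 + -1.9·-1 + 1.4·0.5.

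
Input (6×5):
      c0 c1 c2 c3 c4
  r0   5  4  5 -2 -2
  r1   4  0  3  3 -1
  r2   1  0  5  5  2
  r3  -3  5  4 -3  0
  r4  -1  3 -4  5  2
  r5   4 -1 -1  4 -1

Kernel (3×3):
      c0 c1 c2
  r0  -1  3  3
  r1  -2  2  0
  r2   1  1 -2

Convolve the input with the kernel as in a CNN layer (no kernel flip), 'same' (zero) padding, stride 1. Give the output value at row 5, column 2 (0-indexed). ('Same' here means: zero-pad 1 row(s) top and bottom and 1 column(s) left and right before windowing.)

0

The receptive field on the zero-padded input at this output position is [3 -4 5 / -1 -1 4 / 0 0 0]. Elementwise product with the kernel and sum: 3·-1 + -4·3 + 5·3 + -1·-2 + -1·2 + 0·1 + 0·1 + 0·-2.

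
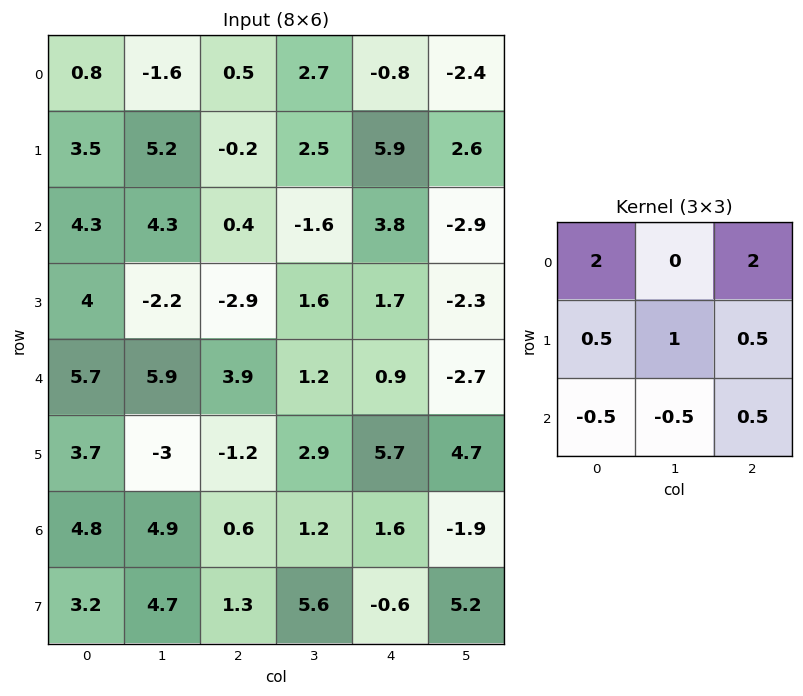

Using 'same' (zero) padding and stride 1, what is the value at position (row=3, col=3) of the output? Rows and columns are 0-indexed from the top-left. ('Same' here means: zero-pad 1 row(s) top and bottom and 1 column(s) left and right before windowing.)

7.3

The receptive field on the zero-padded input at this output position is [0.4 -1.6 3.8 / -2.9 1.6 1.7 / 3.9 1.2 0.9]. Elementwise product with the kernel and sum: 0.4·2 + 3.8·2 + -2.9·0.5 + 1.6·1 + 1.7·0.5 + 3.9·-0.5 + 1.2·-0.5 + 0.9·0.5.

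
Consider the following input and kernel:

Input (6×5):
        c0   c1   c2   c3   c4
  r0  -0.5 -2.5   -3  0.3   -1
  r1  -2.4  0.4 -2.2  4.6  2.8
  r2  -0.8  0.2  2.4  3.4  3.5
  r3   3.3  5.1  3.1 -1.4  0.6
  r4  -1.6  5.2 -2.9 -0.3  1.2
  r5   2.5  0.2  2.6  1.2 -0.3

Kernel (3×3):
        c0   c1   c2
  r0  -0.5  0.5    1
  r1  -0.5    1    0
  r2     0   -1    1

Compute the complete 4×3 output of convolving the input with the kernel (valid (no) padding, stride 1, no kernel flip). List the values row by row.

Output[0,0]: The receptive field on the input at this output position is [-0.5 -2.5 -3 / -2.4 0.4 -2.2 / -0.8 0.2 2.4]. Elementwise product with the kernel and sum: -0.5·-0.5 + -2.5·0.5 + -3·1 + -2.4·-0.5 + 0.4·1 + 0.2·-1 + 2.4·1.
Output[0,1]: The receptive field on the input at this output position is [-2.5 -3 0.3 / 0.4 -2.2 4.6 / 0.2 2.4 3.4]. Elementwise product with the kernel and sum: -2.5·-0.5 + -3·0.5 + 0.3·1 + 0.4·-0.5 + -2.2·1 + 2.4·-1 + 3.4·1.

-0.2 -1.35 6.45
-2.2 1.1 10.4
-1.75 7.65 2.55
12.4 -9.3 -2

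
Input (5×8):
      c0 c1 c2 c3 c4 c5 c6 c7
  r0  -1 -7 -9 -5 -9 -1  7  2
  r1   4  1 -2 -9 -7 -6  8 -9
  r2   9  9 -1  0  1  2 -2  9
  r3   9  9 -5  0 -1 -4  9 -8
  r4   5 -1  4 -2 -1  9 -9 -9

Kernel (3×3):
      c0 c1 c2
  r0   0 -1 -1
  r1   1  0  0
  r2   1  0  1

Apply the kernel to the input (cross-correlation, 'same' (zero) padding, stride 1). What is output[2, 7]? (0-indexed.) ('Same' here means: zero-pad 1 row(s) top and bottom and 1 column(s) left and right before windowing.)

16

The receptive field on the zero-padded input at this output position is [8 -9 0 / -2 9 0 / 9 -8 0]. Elementwise product with the kernel and sum: -9·-1 + 0·-1 + -2·1 + 9·1 + 0·1.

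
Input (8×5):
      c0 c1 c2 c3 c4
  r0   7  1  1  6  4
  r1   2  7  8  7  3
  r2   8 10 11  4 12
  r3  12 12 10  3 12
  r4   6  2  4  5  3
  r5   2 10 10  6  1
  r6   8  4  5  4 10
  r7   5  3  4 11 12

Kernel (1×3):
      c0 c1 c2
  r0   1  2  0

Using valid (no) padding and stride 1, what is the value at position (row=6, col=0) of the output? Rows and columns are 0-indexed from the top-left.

The receptive field on the input at this output position is [8 4 5]. Elementwise product with the kernel and sum: 8·1 + 4·2.

16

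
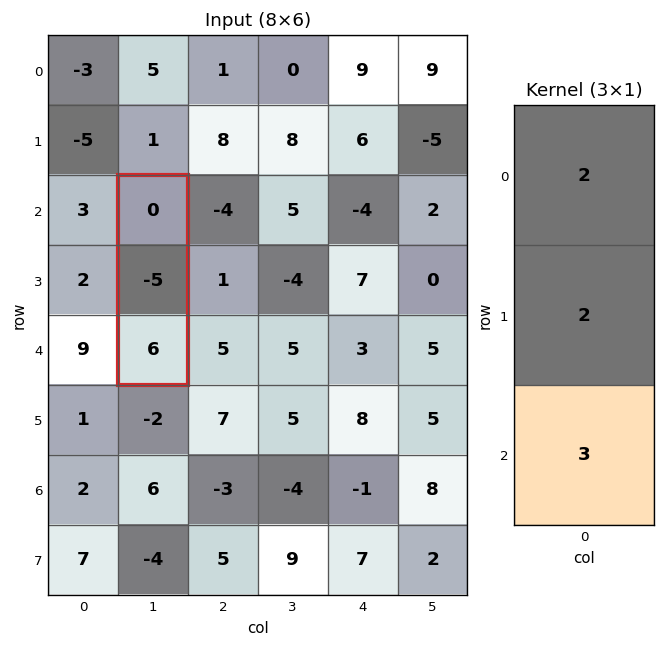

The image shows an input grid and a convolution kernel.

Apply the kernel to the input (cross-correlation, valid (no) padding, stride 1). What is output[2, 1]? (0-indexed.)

8

The receptive field on the input at this output position is [0 / -5 / 6]. Elementwise product with the kernel and sum: 0·2 + -5·2 + 6·3.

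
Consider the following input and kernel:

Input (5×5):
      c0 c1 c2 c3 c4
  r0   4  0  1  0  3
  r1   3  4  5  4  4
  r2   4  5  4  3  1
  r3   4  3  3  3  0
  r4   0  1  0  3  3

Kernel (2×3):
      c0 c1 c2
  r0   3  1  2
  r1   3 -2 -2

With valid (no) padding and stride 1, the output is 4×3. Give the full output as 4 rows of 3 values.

5 -5 8
17 26 31
25 22 20
19 15 0

Output[0,0]: The receptive field on the input at this output position is [4 0 1 / 3 4 5]. Elementwise product with the kernel and sum: 4·3 + 0·1 + 1·2 + 3·3 + 4·-2 + 5·-2.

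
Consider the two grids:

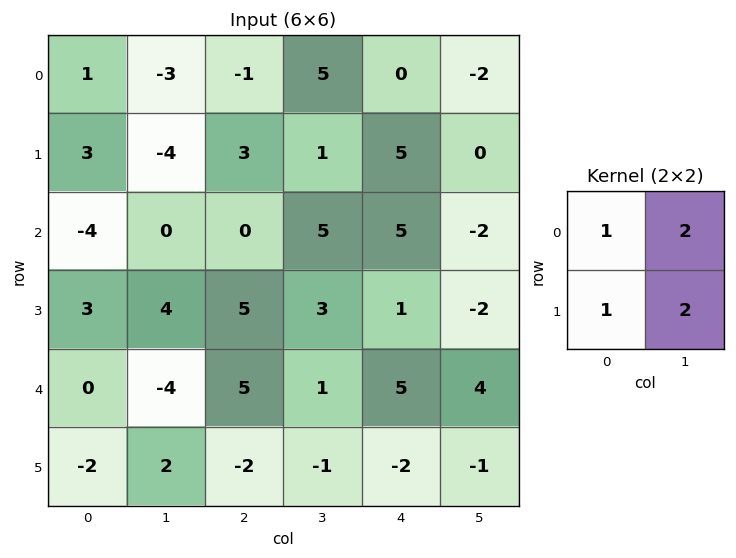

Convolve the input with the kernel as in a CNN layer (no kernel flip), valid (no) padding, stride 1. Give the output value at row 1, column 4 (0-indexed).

The receptive field on the input at this output position is [5 0 / 5 -2]. Elementwise product with the kernel and sum: 5·1 + 0·2 + 5·1 + -2·2.

6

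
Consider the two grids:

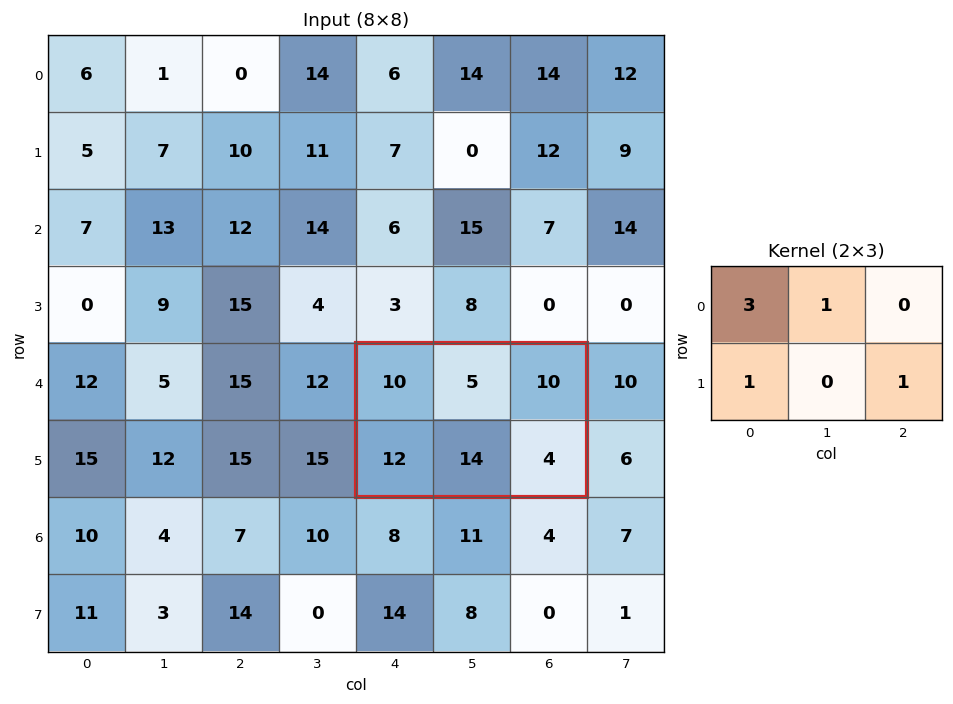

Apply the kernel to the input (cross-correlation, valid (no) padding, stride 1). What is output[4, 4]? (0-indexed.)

The receptive field on the input at this output position is [10 5 10 / 12 14 4]. Elementwise product with the kernel and sum: 10·3 + 5·1 + 12·1 + 4·1.

51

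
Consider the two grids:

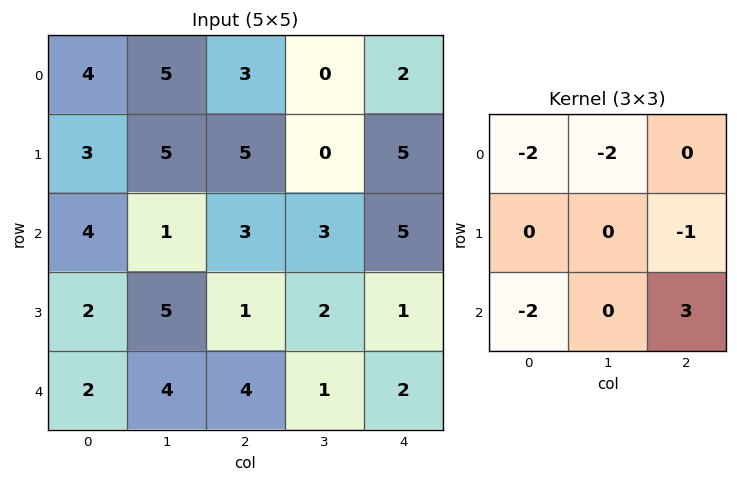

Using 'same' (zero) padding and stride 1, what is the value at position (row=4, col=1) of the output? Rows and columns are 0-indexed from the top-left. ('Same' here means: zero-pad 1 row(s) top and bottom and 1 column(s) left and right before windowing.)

-18

The receptive field on the zero-padded input at this output position is [2 5 1 / 2 4 4 / 0 0 0]. Elementwise product with the kernel and sum: 2·-2 + 5·-2 + 4·-1 + 0·-2 + 0·3.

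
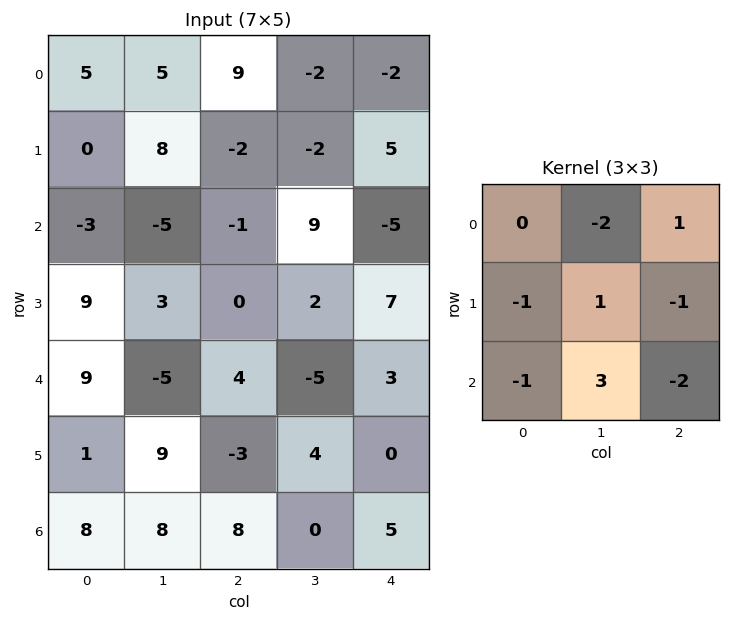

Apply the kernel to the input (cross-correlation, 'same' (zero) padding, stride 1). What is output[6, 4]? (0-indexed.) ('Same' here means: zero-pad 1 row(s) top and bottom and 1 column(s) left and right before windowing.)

The receptive field on the zero-padded input at this output position is [4 0 0 / 0 5 0 / 0 0 0]. Elementwise product with the kernel and sum: 0·-2 + 0·1 + 0·-1 + 5·1 + 0·-1 + 0·-1 + 0·3 + 0·-2.

5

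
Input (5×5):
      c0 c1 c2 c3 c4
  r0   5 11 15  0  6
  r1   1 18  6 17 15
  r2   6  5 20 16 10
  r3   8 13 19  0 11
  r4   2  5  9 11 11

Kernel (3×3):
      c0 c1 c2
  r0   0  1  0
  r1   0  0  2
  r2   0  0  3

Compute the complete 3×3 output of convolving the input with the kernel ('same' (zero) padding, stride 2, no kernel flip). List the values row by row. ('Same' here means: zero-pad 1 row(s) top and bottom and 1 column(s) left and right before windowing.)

76 51 0
50 38 15
18 41 11

Output[0,0]: The receptive field on the zero-padded input at this output position is [0 0 0 / 0 5 11 / 0 1 18]. Elementwise product with the kernel and sum: 0·1 + 11·2 + 18·3.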